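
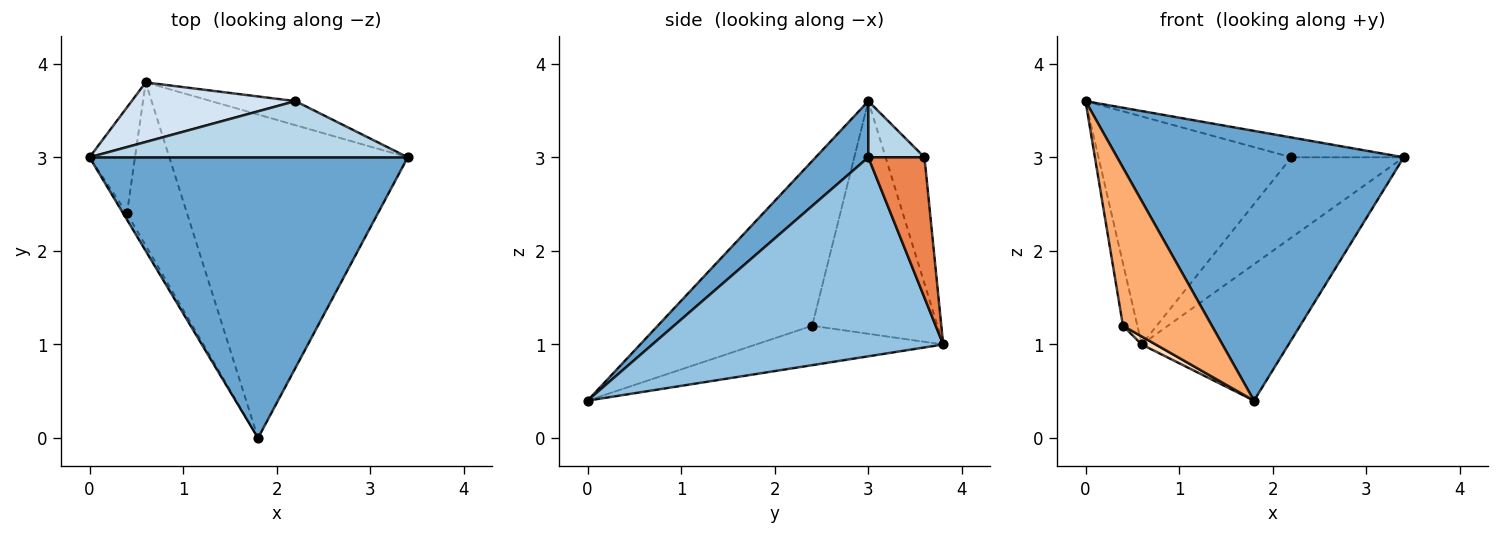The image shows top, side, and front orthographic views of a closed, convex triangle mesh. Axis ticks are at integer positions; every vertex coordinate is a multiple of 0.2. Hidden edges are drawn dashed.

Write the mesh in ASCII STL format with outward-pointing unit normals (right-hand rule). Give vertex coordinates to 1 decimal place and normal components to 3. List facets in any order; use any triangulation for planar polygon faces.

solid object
 facet normal 0.126 -0.687 0.715
  outer loop
   vertex 1.8 0.0 0.4
   vertex 3.4 3.0 3.0
   vertex 0.0 3.0 3.6
  endloop
 endfacet
 facet normal 0.610 0.308 -0.730
  outer loop
   vertex 0.6 3.8 1.0
   vertex 3.4 3.0 3.0
   vertex 1.8 0.0 0.4
  endloop
 endfacet
 facet normal 0.164 0.328 0.930
  outer loop
   vertex 2.2 3.6 3.0
   vertex 0.0 3.0 3.6
   vertex 3.4 3.0 3.0
  endloop
 endfacet
 facet normal -0.191 0.950 0.248
  outer loop
   vertex 2.2 3.6 3.0
   vertex 0.6 3.8 1.0
   vertex 0.0 3.0 3.6
  endloop
 endfacet
 facet normal 0.432 0.864 -0.259
  outer loop
   vertex 2.2 3.6 3.0
   vertex 3.4 3.0 3.0
   vertex 0.6 3.8 1.0
  endloop
 endfacet
 facet normal -0.866 -0.499 -0.020
  outer loop
   vertex 0.4 2.4 1.2
   vertex 1.8 0.0 0.4
   vertex 0.0 3.0 3.6
  endloop
 endfacet
 facet normal -0.975 0.112 -0.191
  outer loop
   vertex 0.4 2.4 1.2
   vertex 0.0 3.0 3.6
   vertex 0.6 3.8 1.0
  endloop
 endfacet
 facet normal -0.548 -0.041 -0.836
  outer loop
   vertex 0.4 2.4 1.2
   vertex 0.6 3.8 1.0
   vertex 1.8 0.0 0.4
  endloop
 endfacet
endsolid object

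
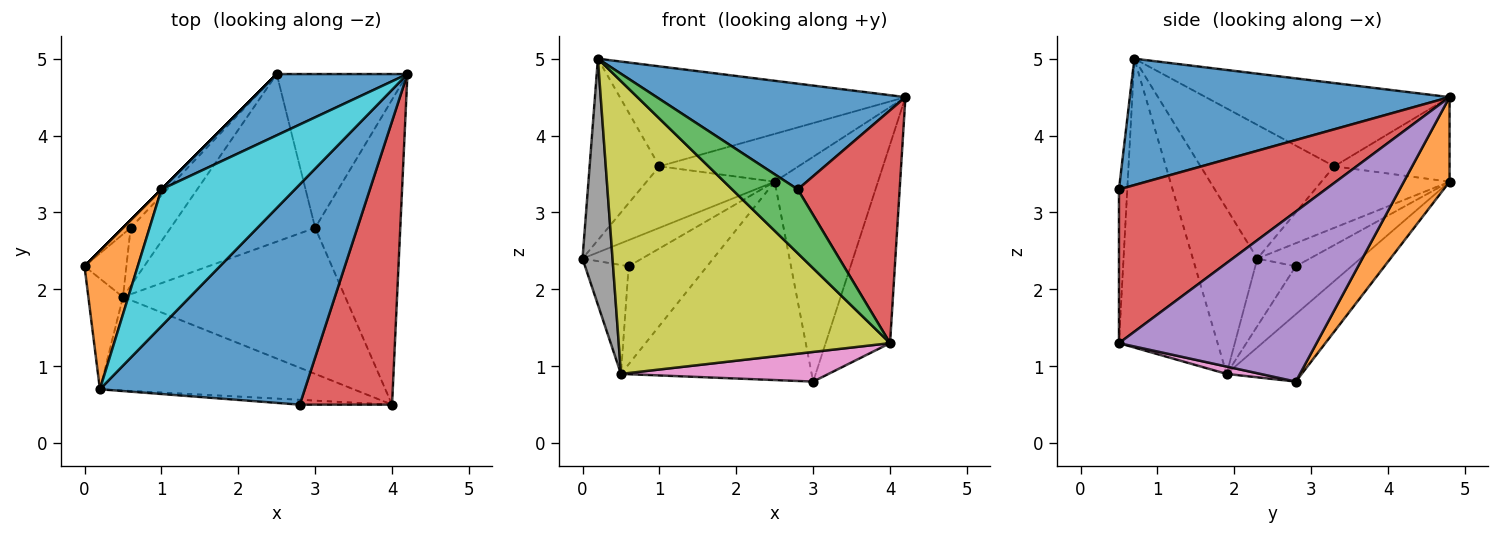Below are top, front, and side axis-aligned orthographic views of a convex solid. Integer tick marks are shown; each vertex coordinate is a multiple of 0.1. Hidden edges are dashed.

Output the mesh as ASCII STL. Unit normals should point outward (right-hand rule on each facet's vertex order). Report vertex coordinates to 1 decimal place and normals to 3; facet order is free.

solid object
 facet normal 0.486 -0.378 0.788
  outer loop
   vertex 0.2 0.7 5.0
   vertex 2.8 0.5 3.3
   vertex 4.2 4.8 4.5
  endloop
 endfacet
 facet normal 0.343 0.775 -0.530
  outer loop
   vertex 2.5 4.8 3.4
   vertex 4.2 4.8 4.5
   vertex 3.0 2.8 0.8
  endloop
 endfacet
 facet normal -0.125 -0.989 -0.075
  outer loop
   vertex 4.0 0.5 1.3
   vertex 2.8 0.5 3.3
   vertex 0.2 0.7 5.0
  endloop
 endfacet
 facet normal 0.790 -0.389 0.474
  outer loop
   vertex 4.0 0.5 1.3
   vertex 4.2 4.8 4.5
   vertex 2.8 0.5 3.3
  endloop
 endfacet
 facet normal 0.859 0.280 -0.430
  outer loop
   vertex 4.0 0.5 1.3
   vertex 3.0 2.8 0.8
   vertex 4.2 4.8 4.5
  endloop
 endfacet
 facet normal -0.288 0.731 -0.618
  outer loop
   vertex 0.5 1.9 0.9
   vertex 2.5 4.8 3.4
   vertex 3.0 2.8 0.8
  endloop
 endfacet
 facet normal 0.032 -0.199 -0.979
  outer loop
   vertex 0.5 1.9 0.9
   vertex 3.0 2.8 0.8
   vertex 4.0 0.5 1.3
  endloop
 endfacet
 facet normal -0.891 -0.414 -0.186
  outer loop
   vertex 0.5 1.9 0.9
   vertex 0.2 0.7 5.0
   vertex 0.0 2.3 2.4
  endloop
 endfacet
 facet normal -0.327 -0.900 -0.287
  outer loop
   vertex 0.5 1.9 0.9
   vertex 4.0 0.5 1.3
   vertex 0.2 0.7 5.0
  endloop
 endfacet
 facet normal -0.450 0.527 0.721
  outer loop
   vertex 1.0 3.3 3.6
   vertex 0.2 0.7 5.0
   vertex 4.2 4.8 4.5
  endloop
 endfacet
 facet normal -0.454 0.548 0.702
  outer loop
   vertex 1.0 3.3 3.6
   vertex 4.2 4.8 4.5
   vertex 2.5 4.8 3.4
  endloop
 endfacet
 facet normal -0.836 0.436 0.333
  outer loop
   vertex 1.0 3.3 3.6
   vertex 0.0 2.3 2.4
   vertex 0.2 0.7 5.0
  endloop
 endfacet
 facet normal -0.707 0.707 0.000
  outer loop
   vertex 1.0 3.3 3.6
   vertex 2.5 4.8 3.4
   vertex 0.0 2.3 2.4
  endloop
 endfacet
 facet normal -0.646 0.732 -0.215
  outer loop
   vertex 0.6 2.8 2.3
   vertex 0.0 2.3 2.4
   vertex 2.5 4.8 3.4
  endloop
 endfacet
 facet normal -0.627 0.675 -0.389
  outer loop
   vertex 0.6 2.8 2.3
   vertex 0.5 1.9 0.9
   vertex 0.0 2.3 2.4
  endloop
 endfacet
 facet normal -0.521 0.734 -0.435
  outer loop
   vertex 0.6 2.8 2.3
   vertex 2.5 4.8 3.4
   vertex 0.5 1.9 0.9
  endloop
 endfacet
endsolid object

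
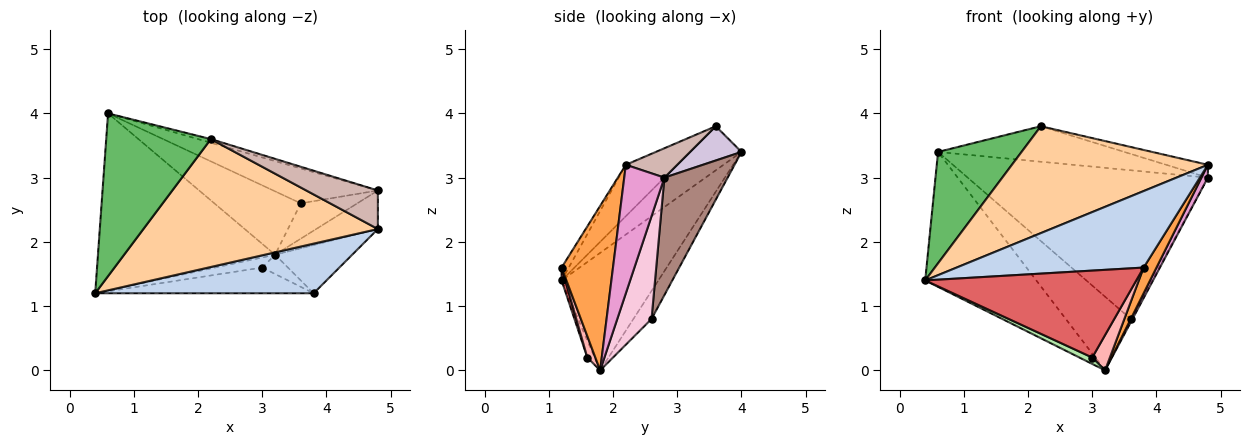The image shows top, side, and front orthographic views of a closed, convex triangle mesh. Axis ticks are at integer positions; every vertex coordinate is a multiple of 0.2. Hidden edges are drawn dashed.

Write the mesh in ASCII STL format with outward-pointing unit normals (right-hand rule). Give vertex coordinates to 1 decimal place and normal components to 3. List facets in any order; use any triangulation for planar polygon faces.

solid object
 facet normal -0.467 0.536 -0.704
  outer loop
   vertex 3.2 1.8 0.0
   vertex 0.4 1.2 1.4
   vertex 0.6 4.0 3.4
  endloop
 endfacet
 facet normal -0.032 -0.838 0.544
  outer loop
   vertex 3.8 1.2 1.6
   vertex 4.8 2.2 3.2
   vertex 0.4 1.2 1.4
  endloop
 endfacet
 facet normal 0.883 -0.221 -0.414
  outer loop
   vertex 3.8 1.2 1.6
   vertex 3.2 1.8 0.0
   vertex 4.8 2.2 3.2
  endloop
 endfacet
 facet normal -0.166 -0.632 0.757
  outer loop
   vertex 2.2 3.6 3.8
   vertex 0.4 1.2 1.4
   vertex 4.8 2.2 3.2
  endloop
 endfacet
 facet normal -0.328 -0.533 0.780
  outer loop
   vertex 2.2 3.6 3.8
   vertex 0.6 4.0 3.4
   vertex 0.4 1.2 1.4
  endloop
 endfacet
 facet normal -0.293 -0.513 -0.807
  outer loop
   vertex 3.0 1.6 0.2
   vertex 0.4 1.2 1.4
   vertex 3.2 1.8 0.0
  endloop
 endfacet
 facet normal 0.017 -0.959 -0.283
  outer loop
   vertex 3.0 1.6 0.2
   vertex 3.8 1.2 1.6
   vertex 0.4 1.2 1.4
  endloop
 endfacet
 facet normal 0.371 -0.815 -0.445
  outer loop
   vertex 3.0 1.6 0.2
   vertex 3.2 1.8 0.0
   vertex 3.8 1.2 1.6
  endloop
 endfacet
 facet normal -0.207 0.742 -0.638
  outer loop
   vertex 3.6 2.6 0.8
   vertex 3.2 1.8 0.0
   vertex 0.6 4.0 3.4
  endloop
 endfacet
 facet normal 0.265 0.959 -0.099
  outer loop
   vertex 4.8 2.8 3.0
   vertex 0.6 4.0 3.4
   vertex 2.2 3.6 3.8
  endloop
 endfacet
 facet normal 0.248 0.943 -0.221
  outer loop
   vertex 4.8 2.8 3.0
   vertex 3.6 2.6 0.8
   vertex 0.6 4.0 3.4
  endloop
 endfacet
 facet normal 0.363 0.295 0.884
  outer loop
   vertex 4.8 2.8 3.0
   vertex 2.2 3.6 3.8
   vertex 4.8 2.2 3.2
  endloop
 endfacet
 facet normal 0.892 -0.143 -0.428
  outer loop
   vertex 4.8 2.8 3.0
   vertex 4.8 2.2 3.2
   vertex 3.2 1.8 0.0
  endloop
 endfacet
 facet normal 0.875 0.044 -0.481
  outer loop
   vertex 4.8 2.8 3.0
   vertex 3.2 1.8 0.0
   vertex 3.6 2.6 0.8
  endloop
 endfacet
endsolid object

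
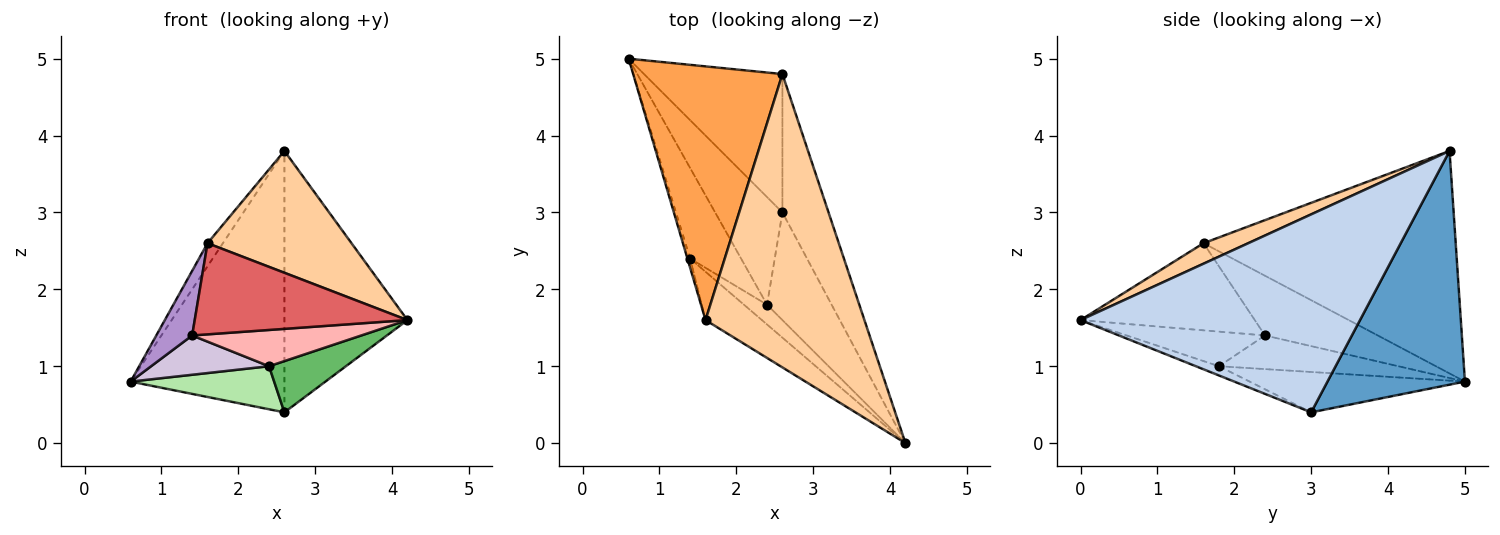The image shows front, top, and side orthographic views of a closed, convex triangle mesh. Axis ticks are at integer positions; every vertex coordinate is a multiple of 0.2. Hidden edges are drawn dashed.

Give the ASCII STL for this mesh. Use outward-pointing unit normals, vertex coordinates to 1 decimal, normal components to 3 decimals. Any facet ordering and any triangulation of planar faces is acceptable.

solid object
 facet normal 0.620 0.693 -0.367
  outer loop
   vertex 2.6 3.0 0.4
   vertex 0.6 5.0 0.8
   vertex 2.6 4.8 3.8
  endloop
 endfacet
 facet normal 0.895 0.394 -0.209
  outer loop
   vertex 2.6 3.0 0.4
   vertex 2.6 4.8 3.8
   vertex 4.2 0.0 1.6
  endloop
 endfacet
 facet normal -0.829 0.051 0.556
  outer loop
   vertex 1.6 1.6 2.6
   vertex 2.6 4.8 3.8
   vertex 0.6 5.0 0.8
  endloop
 endfacet
 facet normal 0.118 -0.381 0.917
  outer loop
   vertex 1.6 1.6 2.6
   vertex 4.2 0.0 1.6
   vertex 2.6 4.8 3.8
  endloop
 endfacet
 facet normal -0.128 -0.426 -0.895
  outer loop
   vertex 2.4 1.8 1.0
   vertex 2.6 3.0 0.4
   vertex 4.2 0.0 1.6
  endloop
 endfacet
 facet normal -0.487 -0.324 -0.811
  outer loop
   vertex 2.4 1.8 1.0
   vertex 0.6 5.0 0.8
   vertex 2.6 3.0 0.4
  endloop
 endfacet
 facet normal -0.586 -0.716 -0.379
  outer loop
   vertex 1.4 2.4 1.4
   vertex 4.2 0.0 1.6
   vertex 1.6 1.6 2.6
  endloop
 endfacet
 facet normal -0.583 -0.713 -0.389
  outer loop
   vertex 1.4 2.4 1.4
   vertex 2.4 1.8 1.0
   vertex 4.2 0.0 1.6
  endloop
 endfacet
 facet normal -0.952 -0.303 -0.043
  outer loop
   vertex 1.4 2.4 1.4
   vertex 1.6 1.6 2.6
   vertex 0.6 5.0 0.8
  endloop
 endfacet
 facet normal -0.518 -0.340 -0.785
  outer loop
   vertex 1.4 2.4 1.4
   vertex 0.6 5.0 0.8
   vertex 2.4 1.8 1.0
  endloop
 endfacet
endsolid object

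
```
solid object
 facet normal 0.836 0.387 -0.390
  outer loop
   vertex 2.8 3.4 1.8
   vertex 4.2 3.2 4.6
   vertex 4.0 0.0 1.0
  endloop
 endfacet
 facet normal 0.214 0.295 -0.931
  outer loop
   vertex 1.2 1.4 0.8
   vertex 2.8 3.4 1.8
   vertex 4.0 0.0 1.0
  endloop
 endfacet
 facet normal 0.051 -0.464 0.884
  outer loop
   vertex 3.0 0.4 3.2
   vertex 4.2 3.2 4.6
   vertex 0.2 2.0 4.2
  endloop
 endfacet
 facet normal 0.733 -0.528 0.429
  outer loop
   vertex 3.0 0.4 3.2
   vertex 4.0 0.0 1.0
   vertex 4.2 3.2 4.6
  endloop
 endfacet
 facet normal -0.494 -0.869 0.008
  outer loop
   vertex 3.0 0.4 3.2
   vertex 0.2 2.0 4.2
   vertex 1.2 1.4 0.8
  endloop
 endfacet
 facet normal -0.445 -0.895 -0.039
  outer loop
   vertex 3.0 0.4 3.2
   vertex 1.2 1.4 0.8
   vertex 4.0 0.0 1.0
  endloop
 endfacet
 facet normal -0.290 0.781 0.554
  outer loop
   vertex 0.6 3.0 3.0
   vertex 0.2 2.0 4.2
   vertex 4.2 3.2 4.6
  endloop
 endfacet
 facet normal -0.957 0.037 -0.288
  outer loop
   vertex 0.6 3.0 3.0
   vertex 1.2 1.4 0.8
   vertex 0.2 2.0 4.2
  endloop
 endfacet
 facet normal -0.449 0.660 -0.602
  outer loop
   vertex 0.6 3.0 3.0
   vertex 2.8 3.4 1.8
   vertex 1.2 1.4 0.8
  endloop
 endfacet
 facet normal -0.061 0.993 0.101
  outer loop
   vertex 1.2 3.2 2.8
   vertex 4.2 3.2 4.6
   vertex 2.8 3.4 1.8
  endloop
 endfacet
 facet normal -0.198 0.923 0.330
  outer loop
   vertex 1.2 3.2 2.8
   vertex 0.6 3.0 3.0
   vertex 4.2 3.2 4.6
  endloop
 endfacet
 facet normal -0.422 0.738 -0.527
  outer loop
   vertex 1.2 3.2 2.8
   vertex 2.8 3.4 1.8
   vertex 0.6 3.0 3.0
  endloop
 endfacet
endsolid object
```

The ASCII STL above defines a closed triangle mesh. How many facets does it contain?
12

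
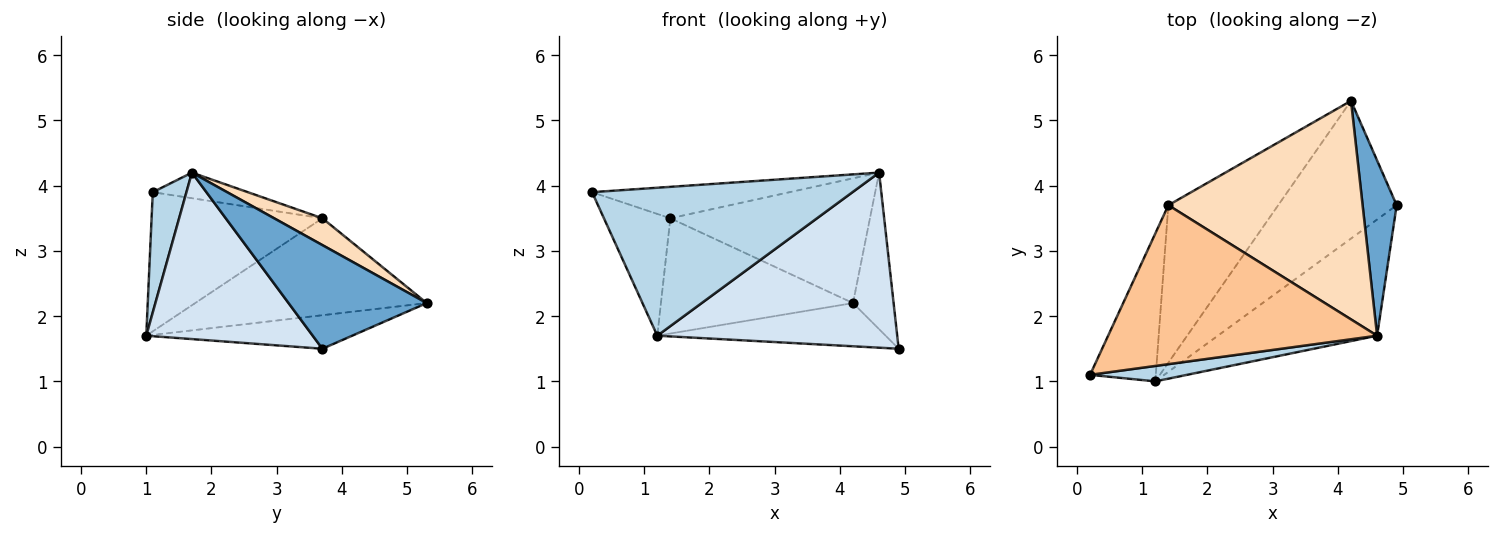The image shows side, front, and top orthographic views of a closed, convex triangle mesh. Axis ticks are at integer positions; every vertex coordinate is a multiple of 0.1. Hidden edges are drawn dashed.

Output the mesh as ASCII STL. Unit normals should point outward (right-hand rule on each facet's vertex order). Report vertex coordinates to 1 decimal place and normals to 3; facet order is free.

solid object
 facet normal 0.915 0.269 0.301
  outer loop
   vertex 4.6 1.7 4.2
   vertex 4.9 3.7 1.5
   vertex 4.2 5.3 2.2
  endloop
 endfacet
 facet normal -0.261 0.289 -0.921
  outer loop
   vertex 1.2 1.0 1.7
   vertex 4.2 5.3 2.2
   vertex 4.9 3.7 1.5
  endloop
 endfacet
 facet normal 0.128 -0.986 0.103
  outer loop
   vertex 1.2 1.0 1.7
   vertex 4.6 1.7 4.2
   vertex 0.2 1.1 3.9
  endloop
 endfacet
 facet normal 0.501 -0.721 -0.479
  outer loop
   vertex 1.2 1.0 1.7
   vertex 4.9 3.7 1.5
   vertex 4.6 1.7 4.2
  endloop
 endfacet
 facet normal -0.853 0.332 -0.403
  outer loop
   vertex 1.4 3.7 3.5
   vertex 1.2 1.0 1.7
   vertex 0.2 1.1 3.9
  endloop
 endfacet
 facet normal -0.580 0.481 -0.657
  outer loop
   vertex 1.4 3.7 3.5
   vertex 4.2 5.3 2.2
   vertex 1.2 1.0 1.7
  endloop
 endfacet
 facet normal -0.093 0.193 0.977
  outer loop
   vertex 1.4 3.7 3.5
   vertex 0.2 1.1 3.9
   vertex 4.6 1.7 4.2
  endloop
 endfacet
 facet normal 0.119 0.492 0.862
  outer loop
   vertex 1.4 3.7 3.5
   vertex 4.6 1.7 4.2
   vertex 4.2 5.3 2.2
  endloop
 endfacet
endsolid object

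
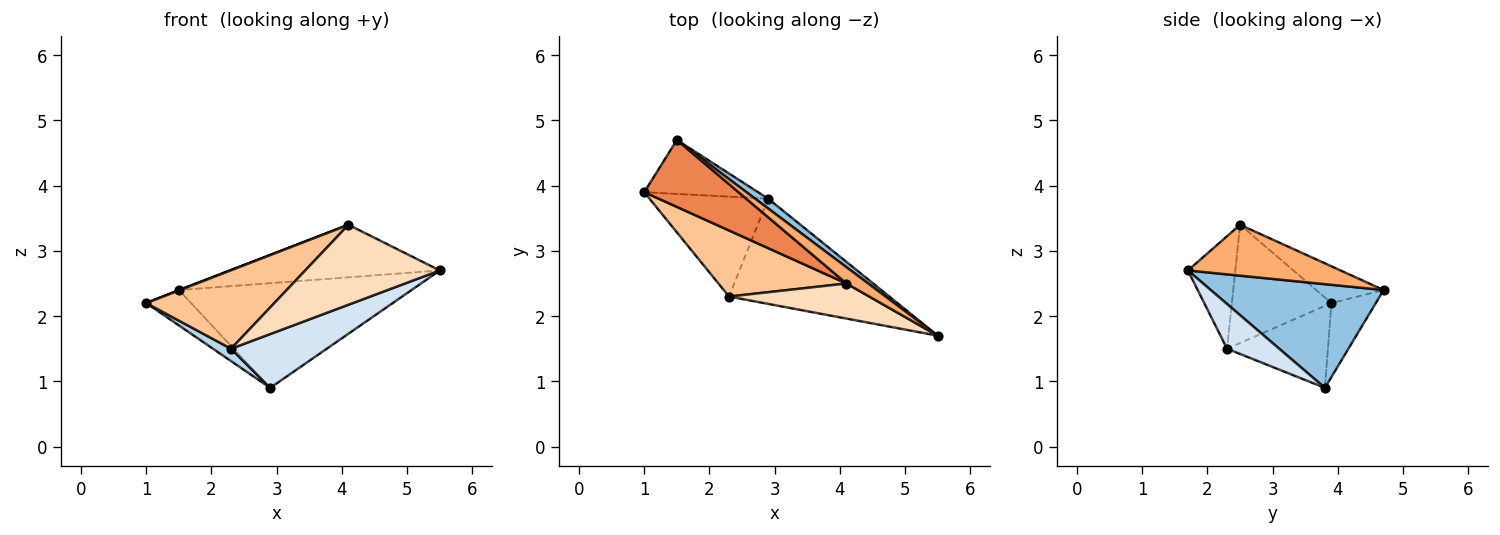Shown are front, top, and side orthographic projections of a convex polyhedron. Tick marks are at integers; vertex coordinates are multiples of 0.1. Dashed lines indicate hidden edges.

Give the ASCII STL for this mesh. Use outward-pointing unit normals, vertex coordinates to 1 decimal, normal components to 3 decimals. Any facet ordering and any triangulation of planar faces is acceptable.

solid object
 facet normal -0.477 0.482 -0.735
  outer loop
   vertex 2.9 3.8 0.9
   vertex 1.0 3.9 2.2
   vertex 1.5 4.7 2.4
  endloop
 endfacet
 facet normal 0.595 0.800 0.075
  outer loop
   vertex 2.9 3.8 0.9
   vertex 1.5 4.7 2.4
   vertex 5.5 1.7 2.7
  endloop
 endfacet
 facet normal -0.565 -0.101 -0.819
  outer loop
   vertex 2.3 2.3 1.5
   vertex 1.0 3.9 2.2
   vertex 2.9 3.8 0.9
  endloop
 endfacet
 facet normal 0.241 -0.442 -0.864
  outer loop
   vertex 2.3 2.3 1.5
   vertex 2.9 3.8 0.9
   vertex 5.5 1.7 2.7
  endloop
 endfacet
 facet normal -0.363 -0.006 0.932
  outer loop
   vertex 4.1 2.5 3.4
   vertex 1.5 4.7 2.4
   vertex 1.0 3.9 2.2
  endloop
 endfacet
 facet normal 0.570 0.785 0.244
  outer loop
   vertex 4.1 2.5 3.4
   vertex 5.5 1.7 2.7
   vertex 1.5 4.7 2.4
  endloop
 endfacet
 facet normal -0.511 -0.658 0.554
  outer loop
   vertex 4.1 2.5 3.4
   vertex 1.0 3.9 2.2
   vertex 2.3 2.3 1.5
  endloop
 endfacet
 facet normal -0.307 -0.872 0.382
  outer loop
   vertex 4.1 2.5 3.4
   vertex 2.3 2.3 1.5
   vertex 5.5 1.7 2.7
  endloop
 endfacet
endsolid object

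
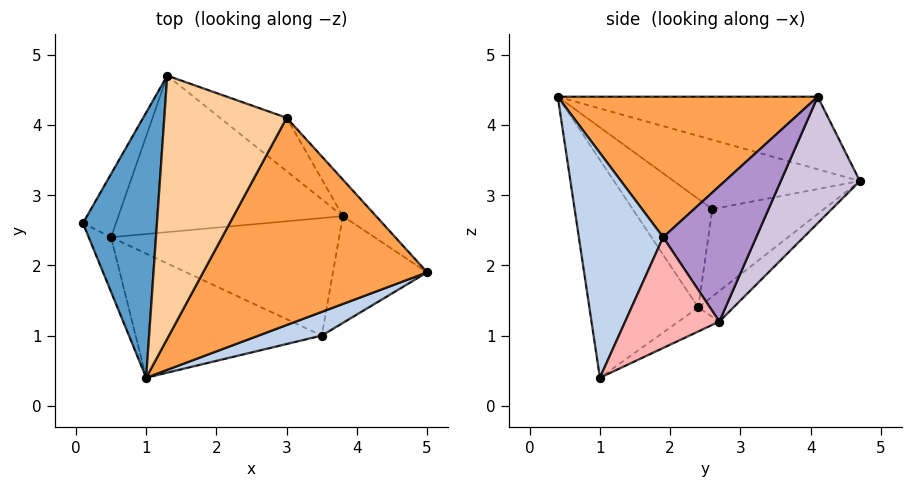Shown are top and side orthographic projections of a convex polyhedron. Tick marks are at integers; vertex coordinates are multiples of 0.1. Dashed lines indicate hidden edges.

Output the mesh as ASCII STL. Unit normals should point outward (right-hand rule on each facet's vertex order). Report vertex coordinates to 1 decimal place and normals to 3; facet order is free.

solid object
 facet normal -0.663 0.244 0.708
  outer loop
   vertex 1.0 0.4 4.4
   vertex 1.3 4.7 3.2
   vertex 0.1 2.6 2.8
  endloop
 endfacet
 facet normal 0.397 -0.911 0.112
  outer loop
   vertex 3.5 1.0 0.4
   vertex 5.0 1.9 2.4
   vertex 1.0 0.4 4.4
  endloop
 endfacet
 facet normal 0.511 -0.276 0.814
  outer loop
   vertex 3.0 4.1 4.4
   vertex 1.0 0.4 4.4
   vertex 5.0 1.9 2.4
  endloop
 endfacet
 facet normal -0.492 0.266 0.829
  outer loop
   vertex 3.0 4.1 4.4
   vertex 1.3 4.7 3.2
   vertex 1.0 0.4 4.4
  endloop
 endfacet
 facet normal -0.802 0.516 -0.303
  outer loop
   vertex 0.5 2.4 1.4
   vertex 0.1 2.6 2.8
   vertex 1.3 4.7 3.2
  endloop
 endfacet
 facet normal -0.859 -0.480 -0.177
  outer loop
   vertex 0.5 2.4 1.4
   vertex 1.0 0.4 4.4
   vertex 0.1 2.6 2.8
  endloop
 endfacet
 facet normal -0.495 -0.759 -0.423
  outer loop
   vertex 0.5 2.4 1.4
   vertex 3.5 1.0 0.4
   vertex 1.0 0.4 4.4
  endloop
 endfacet
 facet normal 0.751 0.168 -0.639
  outer loop
   vertex 3.8 2.7 1.2
   vertex 5.0 1.9 2.4
   vertex 3.5 1.0 0.4
  endloop
 endfacet
 facet normal 0.653 0.740 -0.160
  outer loop
   vertex 3.8 2.7 1.2
   vertex 3.0 4.1 4.4
   vertex 5.0 1.9 2.4
  endloop
 endfacet
 facet normal 0.475 0.844 -0.250
  outer loop
   vertex 3.8 2.7 1.2
   vertex 1.3 4.7 3.2
   vertex 3.0 4.1 4.4
  endloop
 endfacet
 facet normal -0.104 0.635 -0.765
  outer loop
   vertex 3.8 2.7 1.2
   vertex 0.5 2.4 1.4
   vertex 1.3 4.7 3.2
  endloop
 endfacet
 facet normal -0.094 0.437 -0.894
  outer loop
   vertex 3.8 2.7 1.2
   vertex 3.5 1.0 0.4
   vertex 0.5 2.4 1.4
  endloop
 endfacet
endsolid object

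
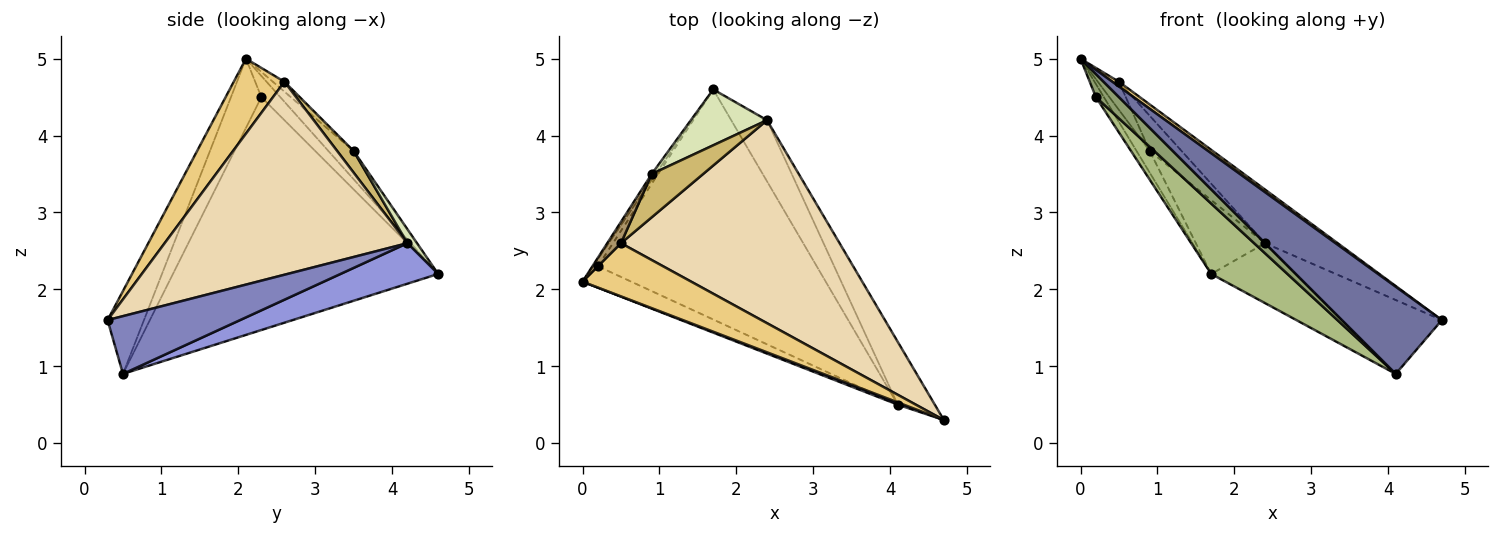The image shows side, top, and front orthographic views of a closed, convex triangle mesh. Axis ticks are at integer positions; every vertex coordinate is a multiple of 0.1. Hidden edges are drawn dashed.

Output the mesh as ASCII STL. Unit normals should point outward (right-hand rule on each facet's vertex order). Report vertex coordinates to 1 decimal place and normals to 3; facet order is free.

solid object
 facet normal -0.342 -0.939 0.025
  outer loop
   vertex 4.1 0.5 0.9
   vertex 4.7 0.3 1.6
   vertex 0.0 2.1 5.0
  endloop
 endfacet
 facet normal 0.711 0.536 -0.456
  outer loop
   vertex 2.4 4.2 2.6
   vertex 4.7 0.3 1.6
   vertex 4.1 0.5 0.9
  endloop
 endfacet
 facet normal 0.629 0.544 -0.556
  outer loop
   vertex 2.4 4.2 2.6
   vertex 4.1 0.5 0.9
   vertex 1.7 4.6 2.2
  endloop
 endfacet
 facet normal -0.902 0.379 -0.209
  outer loop
   vertex 0.2 2.3 4.5
   vertex 0.0 2.1 5.0
   vertex 1.7 4.6 2.2
  endloop
 endfacet
 facet normal -0.695 -0.528 -0.489
  outer loop
   vertex 0.2 2.3 4.5
   vertex 4.1 0.5 0.9
   vertex 0.0 2.1 5.0
  endloop
 endfacet
 facet normal -0.713 -0.205 -0.670
  outer loop
   vertex 0.2 2.3 4.5
   vertex 1.7 4.6 2.2
   vertex 4.1 0.5 0.9
  endloop
 endfacet
 facet normal -0.880 0.459 -0.124
  outer loop
   vertex 0.9 3.5 3.8
   vertex 1.7 4.6 2.2
   vertex 0.0 2.1 5.0
  endloop
 endfacet
 facet normal 0.110 0.792 0.600
  outer loop
   vertex 0.9 3.5 3.8
   vertex 2.4 4.2 2.6
   vertex 1.7 4.6 2.2
  endloop
 endfacet
 facet normal -0.399 0.731 0.554
  outer loop
   vertex 0.5 2.6 4.7
   vertex 0.9 3.5 3.8
   vertex 0.0 2.1 5.0
  endloop
 endfacet
 facet normal 0.310 0.600 0.738
  outer loop
   vertex 0.5 2.6 4.7
   vertex 2.4 4.2 2.6
   vertex 0.9 3.5 3.8
  endloop
 endfacet
 facet normal 0.566 -0.073 0.821
  outer loop
   vertex 0.5 2.6 4.7
   vertex 0.0 2.1 5.0
   vertex 4.7 0.3 1.6
  endloop
 endfacet
 facet normal 0.649 0.194 0.735
  outer loop
   vertex 0.5 2.6 4.7
   vertex 4.7 0.3 1.6
   vertex 2.4 4.2 2.6
  endloop
 endfacet
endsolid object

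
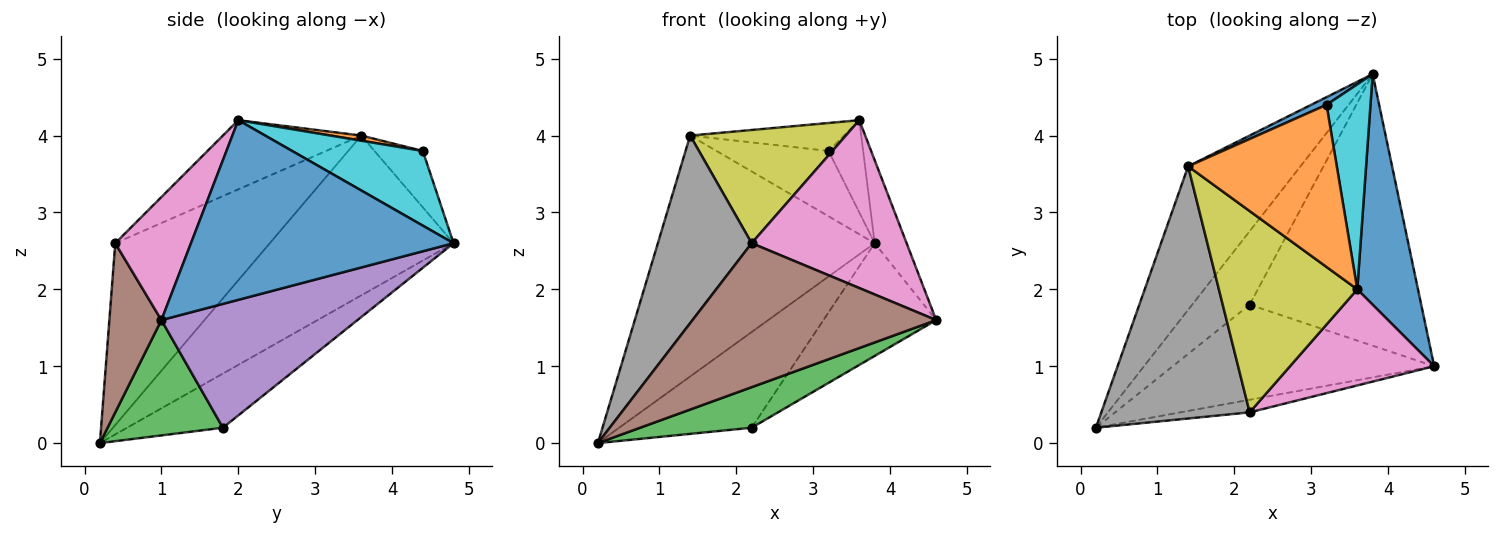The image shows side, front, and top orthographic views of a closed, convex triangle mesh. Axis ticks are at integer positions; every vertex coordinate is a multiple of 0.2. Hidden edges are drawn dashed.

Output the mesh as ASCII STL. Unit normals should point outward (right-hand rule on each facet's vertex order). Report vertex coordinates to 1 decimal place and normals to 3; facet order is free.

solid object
 facet normal 0.941 0.114 0.318
  outer loop
   vertex 3.6 2.0 4.2
   vertex 4.6 1.0 1.6
   vertex 3.8 4.8 2.6
  endloop
 endfacet
 facet normal -0.589 0.695 -0.414
  outer loop
   vertex 1.4 3.6 4.0
   vertex 3.8 4.8 2.6
   vertex 0.2 0.2 0.0
  endloop
 endfacet
 facet normal 0.376 -0.363 -0.852
  outer loop
   vertex 2.2 1.8 0.2
   vertex 4.6 1.0 1.6
   vertex 0.2 0.2 0.0
  endloop
 endfacet
 facet normal -0.498 0.688 -0.528
  outer loop
   vertex 2.2 1.8 0.2
   vertex 0.2 0.2 0.0
   vertex 3.8 4.8 2.6
  endloop
 endfacet
 facet normal 0.555 0.319 -0.769
  outer loop
   vertex 2.2 1.8 0.2
   vertex 3.8 4.8 2.6
   vertex 4.6 1.0 1.6
  endloop
 endfacet
 facet normal 0.208 -0.974 -0.085
  outer loop
   vertex 2.2 0.4 2.6
   vertex 0.2 0.2 0.0
   vertex 4.6 1.0 1.6
  endloop
 endfacet
 facet normal 0.390 -0.799 0.457
  outer loop
   vertex 2.2 0.4 2.6
   vertex 4.6 1.0 1.6
   vertex 3.6 2.0 4.2
  endloop
 endfacet
 facet normal -0.701 -0.426 0.572
  outer loop
   vertex 2.2 0.4 2.6
   vertex 1.4 3.6 4.0
   vertex 0.2 0.2 0.0
  endloop
 endfacet
 facet normal -0.400 -0.449 0.799
  outer loop
   vertex 2.2 0.4 2.6
   vertex 3.6 2.0 4.2
   vertex 1.4 3.6 4.0
  endloop
 endfacet
 facet normal 0.840 0.222 0.494
  outer loop
   vertex 3.2 4.4 3.8
   vertex 3.6 2.0 4.2
   vertex 3.8 4.8 2.6
  endloop
 endfacet
 facet normal -0.394 0.913 0.107
  outer loop
   vertex 3.2 4.4 3.8
   vertex 3.8 4.8 2.6
   vertex 1.4 3.6 4.0
  endloop
 endfacet
 facet normal 0.034 0.170 0.985
  outer loop
   vertex 3.2 4.4 3.8
   vertex 1.4 3.6 4.0
   vertex 3.6 2.0 4.2
  endloop
 endfacet
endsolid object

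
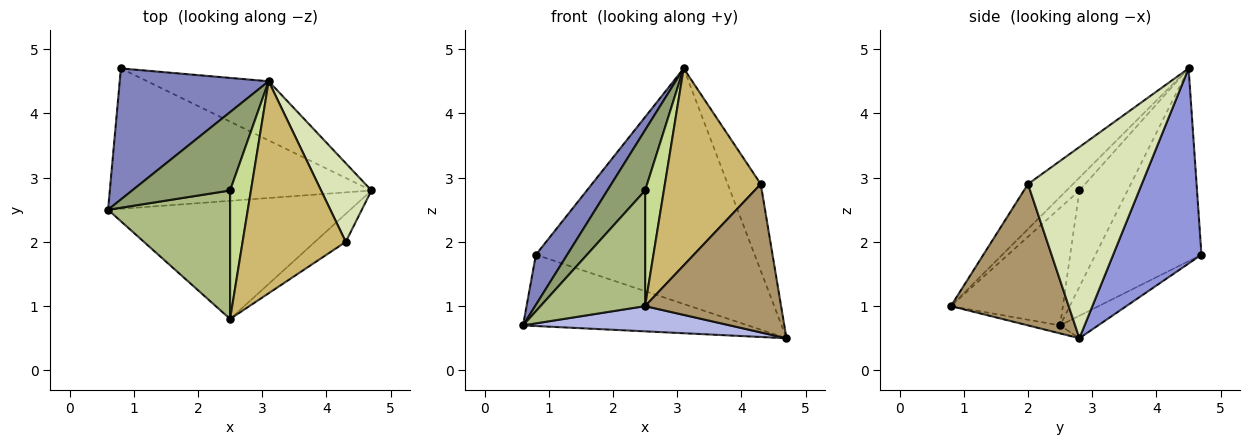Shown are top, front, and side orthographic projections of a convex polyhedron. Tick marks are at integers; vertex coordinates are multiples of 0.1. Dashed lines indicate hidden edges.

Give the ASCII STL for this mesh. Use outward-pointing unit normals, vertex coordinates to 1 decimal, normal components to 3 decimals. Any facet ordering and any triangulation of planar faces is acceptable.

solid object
 facet normal -0.076 0.451 -0.889
  outer loop
   vertex 0.8 4.7 1.8
   vertex 4.7 2.8 0.5
   vertex 0.6 2.5 0.7
  endloop
 endfacet
 facet normal -0.771 -0.228 0.595
  outer loop
   vertex 3.1 4.5 4.7
   vertex 0.8 4.7 1.8
   vertex 0.6 2.5 0.7
  endloop
 endfacet
 facet normal 0.364 0.903 -0.227
  outer loop
   vertex 3.1 4.5 4.7
   vertex 4.7 2.8 0.5
   vertex 0.8 4.7 1.8
  endloop
 endfacet
 facet normal -0.032 -0.209 -0.977
  outer loop
   vertex 2.5 0.8 1.0
   vertex 0.6 2.5 0.7
   vertex 4.7 2.8 0.5
  endloop
 endfacet
 facet normal -0.615 -0.481 0.625
  outer loop
   vertex 2.5 2.8 2.8
   vertex 3.1 4.5 4.7
   vertex 0.6 2.5 0.7
  endloop
 endfacet
 facet normal -0.582 -0.544 0.604
  outer loop
   vertex 2.5 2.8 2.8
   vertex 0.6 2.5 0.7
   vertex 2.5 0.8 1.0
  endloop
 endfacet
 facet normal -0.417 -0.608 0.676
  outer loop
   vertex 2.5 2.8 2.8
   vertex 2.5 0.8 1.0
   vertex 3.1 4.5 4.7
  endloop
 endfacet
 facet normal 0.931 0.270 0.245
  outer loop
   vertex 4.3 2.0 2.9
   vertex 4.7 2.8 0.5
   vertex 3.1 4.5 4.7
  endloop
 endfacet
 facet normal 0.648 -0.748 -0.141
  outer loop
   vertex 4.3 2.0 2.9
   vertex 2.5 0.8 1.0
   vertex 4.7 2.8 0.5
  endloop
 endfacet
 facet normal -0.304 -0.648 0.698
  outer loop
   vertex 4.3 2.0 2.9
   vertex 3.1 4.5 4.7
   vertex 2.5 0.8 1.0
  endloop
 endfacet
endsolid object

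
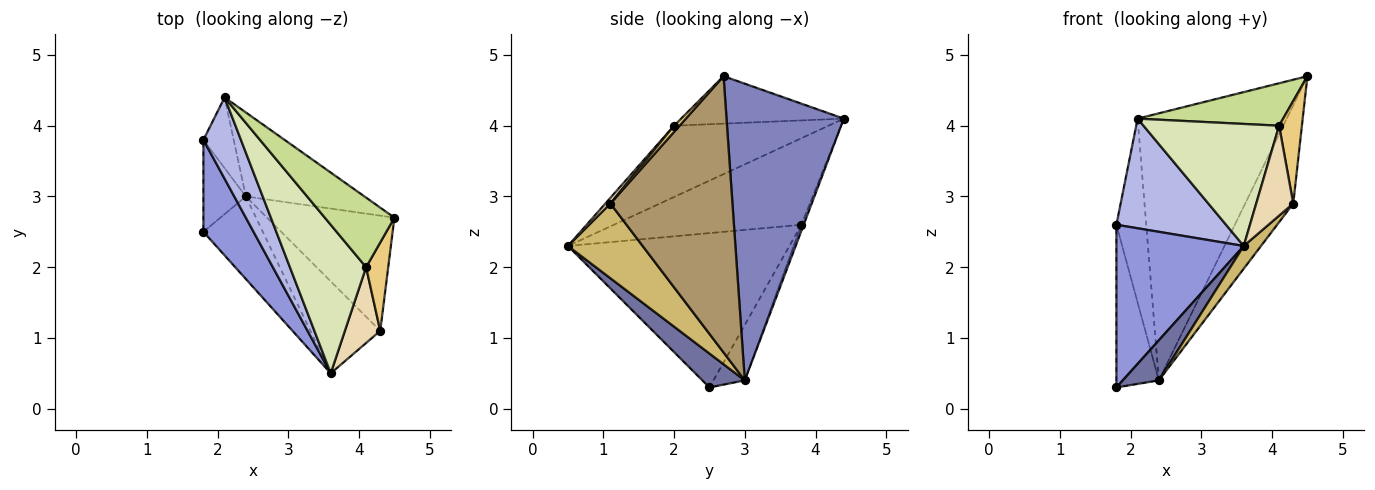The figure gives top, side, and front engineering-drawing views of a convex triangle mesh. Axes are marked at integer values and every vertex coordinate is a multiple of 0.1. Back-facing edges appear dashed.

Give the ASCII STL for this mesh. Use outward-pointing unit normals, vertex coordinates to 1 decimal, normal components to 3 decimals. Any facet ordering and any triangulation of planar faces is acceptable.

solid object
 facet normal 0.457 -0.389 -0.800
  outer loop
   vertex 2.4 3.0 0.4
   vertex 3.6 0.5 2.3
   vertex 1.8 2.5 0.3
  endloop
 endfacet
 facet normal 0.600 0.763 -0.240
  outer loop
   vertex 2.4 3.0 0.4
   vertex 2.1 4.4 4.1
   vertex 4.5 2.7 4.7
  endloop
 endfacet
 facet normal -0.834 -0.480 0.271
  outer loop
   vertex 1.8 3.8 2.6
   vertex 1.8 2.5 0.3
   vertex 3.6 0.5 2.3
  endloop
 endfacet
 facet normal -0.808 -0.473 0.351
  outer loop
   vertex 1.8 3.8 2.6
   vertex 3.6 0.5 2.3
   vertex 2.1 4.4 4.1
  endloop
 endfacet
 facet normal -0.541 0.732 -0.414
  outer loop
   vertex 1.8 3.8 2.6
   vertex 2.4 3.0 0.4
   vertex 1.8 2.5 0.3
  endloop
 endfacet
 facet normal -0.072 0.931 -0.358
  outer loop
   vertex 1.8 3.8 2.6
   vertex 2.1 4.4 4.1
   vertex 2.4 3.0 0.4
  endloop
 endfacet
 facet normal -0.503 -0.450 0.738
  outer loop
   vertex 4.1 2.0 4.0
   vertex 4.5 2.7 4.7
   vertex 2.1 4.4 4.1
  endloop
 endfacet
 facet normal -0.586 -0.514 0.626
  outer loop
   vertex 4.1 2.0 4.0
   vertex 2.1 4.4 4.1
   vertex 3.6 0.5 2.3
  endloop
 endfacet
 facet normal 0.855 0.337 -0.394
  outer loop
   vertex 4.3 1.1 2.9
   vertex 2.4 3.0 0.4
   vertex 4.5 2.7 4.7
  endloop
 endfacet
 facet normal 0.720 -0.166 -0.674
  outer loop
   vertex 4.3 1.1 2.9
   vertex 3.6 0.5 2.3
   vertex 2.4 3.0 0.4
  endloop
 endfacet
 facet normal 0.180 -0.745 0.642
  outer loop
   vertex 4.3 1.1 2.9
   vertex 4.5 2.7 4.7
   vertex 4.1 2.0 4.0
  endloop
 endfacet
 facet normal 0.103 -0.761 0.641
  outer loop
   vertex 4.3 1.1 2.9
   vertex 4.1 2.0 4.0
   vertex 3.6 0.5 2.3
  endloop
 endfacet
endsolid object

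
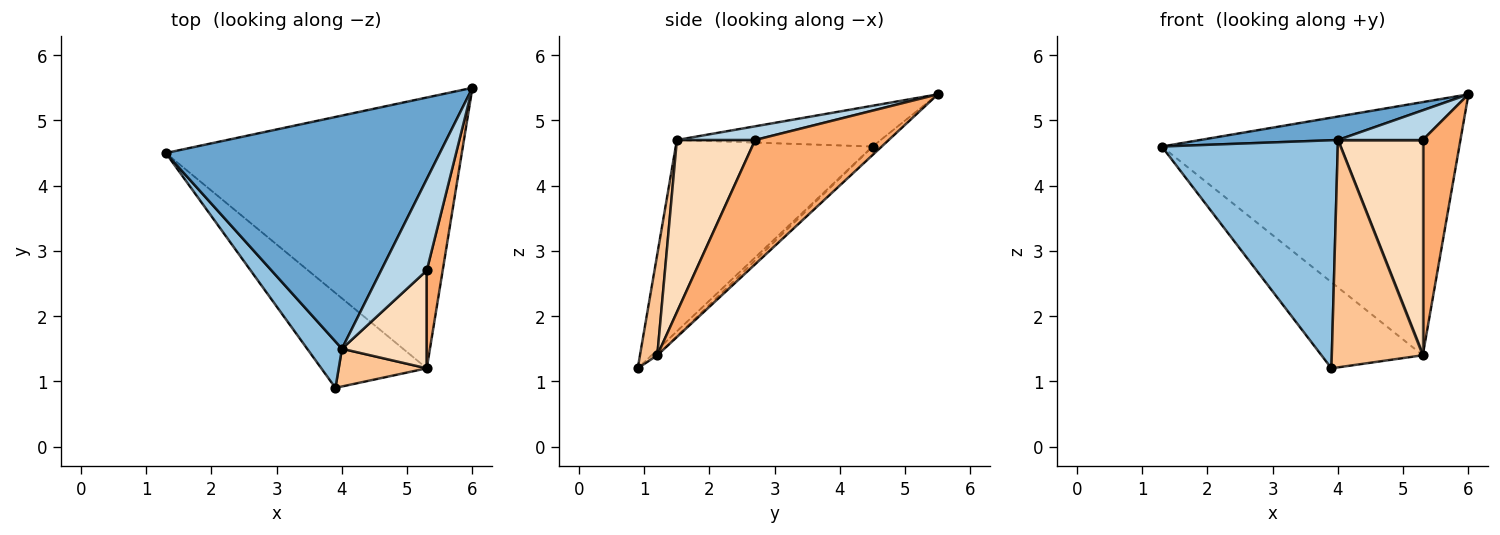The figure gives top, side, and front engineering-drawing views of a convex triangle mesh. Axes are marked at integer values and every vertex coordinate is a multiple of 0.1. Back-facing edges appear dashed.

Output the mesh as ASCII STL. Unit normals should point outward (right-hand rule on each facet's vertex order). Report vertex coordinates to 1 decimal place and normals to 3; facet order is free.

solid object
 facet normal -0.146 -0.099 0.984
  outer loop
   vertex 4.0 1.5 4.7
   vertex 6.0 5.5 5.4
   vertex 1.3 4.5 4.6
  endloop
 endfacet
 facet normal -0.739 -0.660 0.134
  outer loop
   vertex 4.0 1.5 4.7
   vertex 1.3 4.5 4.6
   vertex 3.9 0.9 1.2
  endloop
 endfacet
 facet normal 0.274 -0.297 0.915
  outer loop
   vertex 5.3 2.7 4.7
   vertex 6.0 5.5 5.4
   vertex 4.0 1.5 4.7
  endloop
 endfacet
 facet normal -0.021 0.683 -0.730
  outer loop
   vertex 5.3 1.2 1.4
   vertex 1.3 4.5 4.6
   vertex 6.0 5.5 5.4
  endloop
 endfacet
 facet normal -0.038 0.671 -0.740
  outer loop
   vertex 5.3 1.2 1.4
   vertex 3.9 0.9 1.2
   vertex 1.3 4.5 4.6
  endloop
 endfacet
 facet normal 0.955 -0.269 0.122
  outer loop
   vertex 5.3 1.2 1.4
   vertex 6.0 5.5 5.4
   vertex 5.3 2.7 4.7
  endloop
 endfacet
 facet normal 0.185 -0.970 0.161
  outer loop
   vertex 5.3 1.2 1.4
   vertex 4.0 1.5 4.7
   vertex 3.9 0.9 1.2
  endloop
 endfacet
 facet normal 0.643 -0.697 0.317
  outer loop
   vertex 5.3 1.2 1.4
   vertex 5.3 2.7 4.7
   vertex 4.0 1.5 4.7
  endloop
 endfacet
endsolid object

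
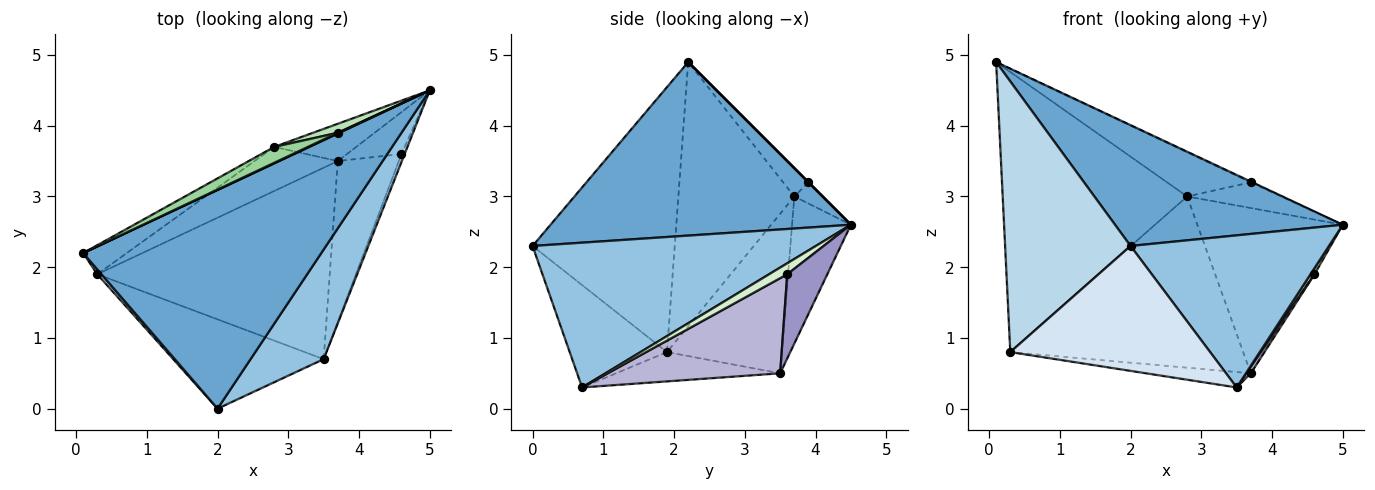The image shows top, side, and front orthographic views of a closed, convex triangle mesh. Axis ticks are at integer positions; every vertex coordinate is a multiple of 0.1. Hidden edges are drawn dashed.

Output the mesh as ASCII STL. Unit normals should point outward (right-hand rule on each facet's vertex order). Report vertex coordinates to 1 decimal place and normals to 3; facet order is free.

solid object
 facet normal 0.538 -0.408 0.738
  outer loop
   vertex 2.0 0.0 2.3
   vertex 5.0 4.5 2.6
   vertex 0.1 2.2 4.9
  endloop
 endfacet
 facet normal 0.757 -0.530 0.382
  outer loop
   vertex 2.0 0.0 2.3
   vertex 3.5 0.7 0.3
   vertex 5.0 4.5 2.6
  endloop
 endfacet
 facet normal -0.750 -0.662 0.012
  outer loop
   vertex 0.3 1.9 0.8
   vertex 2.0 0.0 2.3
   vertex 0.1 2.2 4.9
  endloop
 endfacet
 facet normal -0.368 -0.756 -0.541
  outer loop
   vertex 0.3 1.9 0.8
   vertex 3.5 0.7 0.3
   vertex 2.0 0.0 2.3
  endloop
 endfacet
 facet normal -0.530 0.843 -0.088
  outer loop
   vertex 2.8 3.7 3.0
   vertex 0.3 1.9 0.8
   vertex 0.1 2.2 4.9
  endloop
 endfacet
 facet normal -0.125 0.080 -0.989
  outer loop
   vertex 3.7 3.5 0.5
   vertex 3.5 0.7 0.3
   vertex 0.3 1.9 0.8
  endloop
 endfacet
 facet normal -0.367 0.907 -0.205
  outer loop
   vertex 3.7 3.5 0.5
   vertex 2.8 3.7 3.0
   vertex 5.0 4.5 2.6
  endloop
 endfacet
 facet normal -0.431 0.874 -0.225
  outer loop
   vertex 3.7 3.5 0.5
   vertex 0.3 1.9 0.8
   vertex 2.8 3.7 3.0
  endloop
 endfacet
 facet normal 0.000 0.707 0.707
  outer loop
   vertex 3.7 3.9 3.2
   vertex 0.1 2.2 4.9
   vertex 5.0 4.5 2.6
  endloop
 endfacet
 facet normal -0.274 0.905 0.326
  outer loop
   vertex 3.7 3.9 3.2
   vertex 2.8 3.7 3.0
   vertex 0.1 2.2 4.9
  endloop
 endfacet
 facet normal -0.272 0.908 0.318
  outer loop
   vertex 3.7 3.9 3.2
   vertex 5.0 4.5 2.6
   vertex 2.8 3.7 3.0
  endloop
 endfacet
 facet normal 0.940 -0.207 -0.271
  outer loop
   vertex 4.6 3.6 1.9
   vertex 5.0 4.5 2.6
   vertex 3.5 0.7 0.3
  endloop
 endfacet
 facet normal 0.839 0.049 -0.543
  outer loop
   vertex 4.6 3.6 1.9
   vertex 3.7 3.5 0.5
   vertex 5.0 4.5 2.6
  endloop
 endfacet
 facet normal 0.842 -0.022 -0.540
  outer loop
   vertex 4.6 3.6 1.9
   vertex 3.5 0.7 0.3
   vertex 3.7 3.5 0.5
  endloop
 endfacet
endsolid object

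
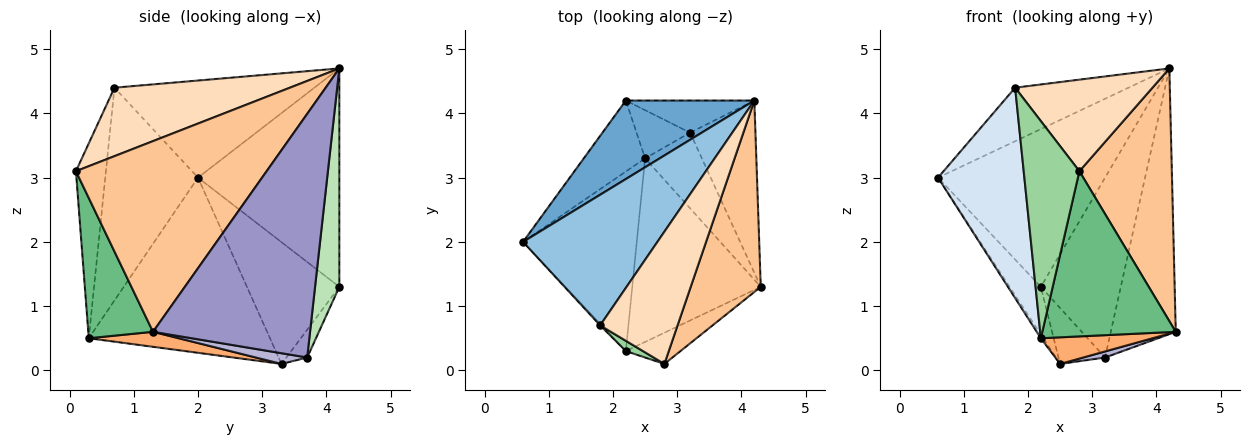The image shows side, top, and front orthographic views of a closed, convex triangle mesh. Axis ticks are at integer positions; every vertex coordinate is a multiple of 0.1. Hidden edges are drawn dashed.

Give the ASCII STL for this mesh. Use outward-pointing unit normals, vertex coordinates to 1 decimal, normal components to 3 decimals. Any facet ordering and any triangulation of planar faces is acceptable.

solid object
 facet normal -0.604 0.714 0.355
  outer loop
   vertex 2.2 4.2 1.3
   vertex 0.6 2.0 3.0
   vertex 4.2 4.2 4.7
  endloop
 endfacet
 facet normal -0.556 0.315 0.769
  outer loop
   vertex 1.8 0.7 4.4
   vertex 4.2 4.2 4.7
   vertex 0.6 2.0 3.0
  endloop
 endfacet
 facet normal -0.855 0.289 -0.431
  outer loop
   vertex 2.5 3.3 0.1
   vertex 0.6 2.0 3.0
   vertex 2.2 4.2 1.3
  endloop
 endfacet
 facet normal -0.732 -0.681 -0.005
  outer loop
   vertex 2.2 0.3 0.5
   vertex 1.8 0.7 4.4
   vertex 0.6 2.0 3.0
  endloop
 endfacet
 facet normal -0.839 0.011 -0.544
  outer loop
   vertex 2.2 0.3 0.5
   vertex 0.6 2.0 3.0
   vertex 2.5 3.3 0.1
  endloop
 endfacet
 facet normal 0.115 -0.143 -0.983
  outer loop
   vertex 2.2 0.3 0.5
   vertex 2.5 3.3 0.1
   vertex 4.3 1.3 0.6
  endloop
 endfacet
 facet normal 0.854 -0.414 0.314
  outer loop
   vertex 2.8 0.1 3.1
   vertex 4.3 1.3 0.6
   vertex 4.2 4.2 4.7
  endloop
 endfacet
 facet normal 0.588 -0.460 0.665
  outer loop
   vertex 2.8 0.1 3.1
   vertex 4.2 4.2 4.7
   vertex 1.8 0.7 4.4
  endloop
 endfacet
 facet normal 0.430 -0.887 -0.168
  outer loop
   vertex 2.8 0.1 3.1
   vertex 2.2 0.3 0.5
   vertex 4.3 1.3 0.6
  endloop
 endfacet
 facet normal -0.474 -0.880 0.042
  outer loop
   vertex 2.8 0.1 3.1
   vertex 1.8 0.7 4.4
   vertex 2.2 0.3 0.5
  endloop
 endfacet
 facet normal 0.286 0.943 -0.168
  outer loop
   vertex 3.2 3.7 0.2
   vertex 2.2 4.2 1.3
   vertex 4.2 4.2 4.7
  endloop
 endfacet
 facet normal -0.322 0.717 -0.618
  outer loop
   vertex 3.2 3.7 0.2
   vertex 2.5 3.3 0.1
   vertex 2.2 4.2 1.3
  endloop
 endfacet
 facet normal 0.897 0.371 -0.241
  outer loop
   vertex 3.2 3.7 0.2
   vertex 4.2 4.2 4.7
   vertex 4.3 1.3 0.6
  endloop
 endfacet
 facet normal 0.185 -0.079 -0.980
  outer loop
   vertex 3.2 3.7 0.2
   vertex 4.3 1.3 0.6
   vertex 2.5 3.3 0.1
  endloop
 endfacet
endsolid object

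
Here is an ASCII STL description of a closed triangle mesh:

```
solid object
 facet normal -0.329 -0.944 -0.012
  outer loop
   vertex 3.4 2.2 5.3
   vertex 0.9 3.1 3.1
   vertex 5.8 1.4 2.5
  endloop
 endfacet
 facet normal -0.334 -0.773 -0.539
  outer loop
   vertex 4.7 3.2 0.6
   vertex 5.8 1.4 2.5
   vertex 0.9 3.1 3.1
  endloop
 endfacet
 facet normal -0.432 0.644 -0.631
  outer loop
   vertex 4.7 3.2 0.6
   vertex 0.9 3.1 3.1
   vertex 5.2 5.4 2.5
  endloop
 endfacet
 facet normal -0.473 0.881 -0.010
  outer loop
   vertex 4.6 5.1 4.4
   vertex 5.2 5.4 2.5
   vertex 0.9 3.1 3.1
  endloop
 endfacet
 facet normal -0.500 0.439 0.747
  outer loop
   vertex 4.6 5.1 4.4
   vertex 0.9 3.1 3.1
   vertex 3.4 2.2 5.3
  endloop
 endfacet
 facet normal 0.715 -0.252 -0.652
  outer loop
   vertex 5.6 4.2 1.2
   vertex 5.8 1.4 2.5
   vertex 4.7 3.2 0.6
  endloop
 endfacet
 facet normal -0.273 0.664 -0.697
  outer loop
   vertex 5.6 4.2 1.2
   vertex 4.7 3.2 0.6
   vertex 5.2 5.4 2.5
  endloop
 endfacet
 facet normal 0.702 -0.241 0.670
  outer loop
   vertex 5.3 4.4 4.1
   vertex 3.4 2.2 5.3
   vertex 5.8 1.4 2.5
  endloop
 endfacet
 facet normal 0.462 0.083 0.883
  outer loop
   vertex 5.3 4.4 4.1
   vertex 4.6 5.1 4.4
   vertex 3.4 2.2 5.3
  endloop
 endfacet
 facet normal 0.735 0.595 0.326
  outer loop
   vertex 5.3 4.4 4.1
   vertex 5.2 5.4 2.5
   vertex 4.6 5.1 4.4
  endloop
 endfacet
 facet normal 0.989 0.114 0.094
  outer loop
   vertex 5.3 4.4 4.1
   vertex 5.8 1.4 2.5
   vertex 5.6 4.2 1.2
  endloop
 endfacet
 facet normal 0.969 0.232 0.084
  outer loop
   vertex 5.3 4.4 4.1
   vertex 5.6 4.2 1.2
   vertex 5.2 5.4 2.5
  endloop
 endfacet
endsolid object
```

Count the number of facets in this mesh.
12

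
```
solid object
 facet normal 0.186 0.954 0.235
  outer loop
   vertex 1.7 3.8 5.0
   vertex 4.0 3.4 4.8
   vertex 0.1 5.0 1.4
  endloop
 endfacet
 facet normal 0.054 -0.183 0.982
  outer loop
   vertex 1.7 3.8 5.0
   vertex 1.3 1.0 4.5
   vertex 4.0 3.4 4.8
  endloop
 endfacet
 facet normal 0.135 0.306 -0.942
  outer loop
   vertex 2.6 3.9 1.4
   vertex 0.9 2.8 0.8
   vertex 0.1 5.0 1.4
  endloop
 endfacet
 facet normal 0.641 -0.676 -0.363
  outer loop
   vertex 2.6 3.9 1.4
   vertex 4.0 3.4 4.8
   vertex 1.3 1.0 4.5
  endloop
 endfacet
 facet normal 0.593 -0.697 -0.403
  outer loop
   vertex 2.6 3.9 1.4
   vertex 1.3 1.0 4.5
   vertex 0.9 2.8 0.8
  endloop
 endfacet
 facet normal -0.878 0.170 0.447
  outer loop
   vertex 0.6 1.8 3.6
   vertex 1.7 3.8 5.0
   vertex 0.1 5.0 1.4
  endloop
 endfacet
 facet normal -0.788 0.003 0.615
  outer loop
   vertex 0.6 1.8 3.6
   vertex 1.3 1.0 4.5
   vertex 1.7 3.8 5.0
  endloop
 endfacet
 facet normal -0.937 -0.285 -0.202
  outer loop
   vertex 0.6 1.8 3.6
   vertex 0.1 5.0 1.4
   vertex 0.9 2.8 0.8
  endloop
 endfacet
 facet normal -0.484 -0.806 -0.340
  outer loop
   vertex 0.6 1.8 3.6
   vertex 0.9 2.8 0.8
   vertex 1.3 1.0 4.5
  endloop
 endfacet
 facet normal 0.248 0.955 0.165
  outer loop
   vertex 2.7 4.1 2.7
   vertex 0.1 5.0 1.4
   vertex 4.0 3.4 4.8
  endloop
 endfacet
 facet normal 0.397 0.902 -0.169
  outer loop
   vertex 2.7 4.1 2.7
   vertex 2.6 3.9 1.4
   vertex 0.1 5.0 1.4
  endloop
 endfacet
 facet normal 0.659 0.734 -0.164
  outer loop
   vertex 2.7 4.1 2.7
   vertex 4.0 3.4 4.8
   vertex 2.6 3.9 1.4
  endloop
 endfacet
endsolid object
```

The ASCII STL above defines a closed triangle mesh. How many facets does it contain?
12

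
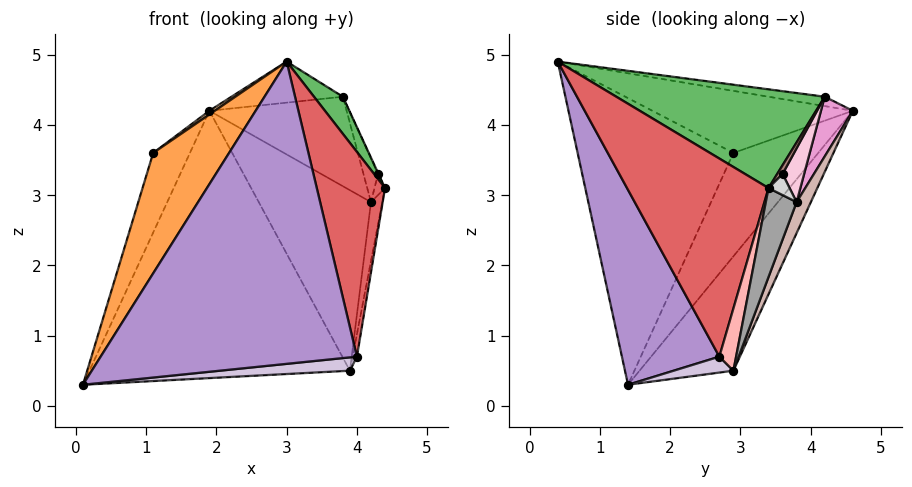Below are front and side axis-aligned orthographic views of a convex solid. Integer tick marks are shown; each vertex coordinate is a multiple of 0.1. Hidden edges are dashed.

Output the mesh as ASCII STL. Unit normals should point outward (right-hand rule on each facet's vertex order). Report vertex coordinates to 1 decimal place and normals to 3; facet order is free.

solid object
 facet normal -0.289 0.801 -0.524
  outer loop
   vertex 3.9 2.9 0.5
   vertex 0.1 1.4 0.3
   vertex 1.9 4.6 4.2
  endloop
 endfacet
 facet normal -0.913 0.396 0.097
  outer loop
   vertex 1.1 2.9 3.6
   vertex 1.9 4.6 4.2
   vertex 0.1 1.4 0.3
  endloop
 endfacet
 facet normal -0.813 -0.396 0.426
  outer loop
   vertex 1.1 2.9 3.6
   vertex 0.1 1.4 0.3
   vertex 3.0 0.4 4.9
  endloop
 endfacet
 facet normal -0.579 -0.016 0.816
  outer loop
   vertex 1.1 2.9 3.6
   vertex 3.0 0.4 4.9
   vertex 1.9 4.6 4.2
  endloop
 endfacet
 facet normal 0.871 -0.121 0.476
  outer loop
   vertex 3.8 4.2 4.4
   vertex 3.0 0.4 4.9
   vertex 4.4 3.4 3.1
  endloop
 endfacet
 facet normal -0.073 0.145 0.987
  outer loop
   vertex 3.8 4.2 4.4
   vertex 1.9 4.6 4.2
   vertex 3.0 0.4 4.9
  endloop
 endfacet
 facet normal 0.900 -0.434 -0.023
  outer loop
   vertex 4.0 2.7 0.7
   vertex 4.4 3.4 3.1
   vertex 3.0 0.4 4.9
  endloop
 endfacet
 facet normal 0.943 0.243 -0.228
  outer loop
   vertex 4.0 2.7 0.7
   vertex 3.9 2.9 0.5
   vertex 4.4 3.4 3.1
  endloop
 endfacet
 facet normal 0.327 -0.860 -0.393
  outer loop
   vertex 4.0 2.7 0.7
   vertex 3.0 0.4 4.9
   vertex 0.1 1.4 0.3
  endloop
 endfacet
 facet normal 0.278 -0.606 -0.745
  outer loop
   vertex 4.0 2.7 0.7
   vertex 0.1 1.4 0.3
   vertex 3.9 2.9 0.5
  endloop
 endfacet
 facet normal 0.925 0.092 0.370
  outer loop
   vertex 4.3 3.6 3.3
   vertex 3.8 4.2 4.4
   vertex 4.4 3.4 3.1
  endloop
 endfacet
 facet normal 0.117 0.925 -0.362
  outer loop
   vertex 4.2 3.8 2.9
   vertex 3.9 2.9 0.5
   vertex 1.9 4.6 4.2
  endloop
 endfacet
 facet normal 0.222 0.955 -0.196
  outer loop
   vertex 4.2 3.8 2.9
   vertex 1.9 4.6 4.2
   vertex 3.8 4.2 4.4
  endloop
 endfacet
 facet normal 0.827 0.557 0.072
  outer loop
   vertex 4.2 3.8 2.9
   vertex 3.8 4.2 4.4
   vertex 4.3 3.6 3.3
  endloop
 endfacet
 facet normal 0.911 0.336 -0.240
  outer loop
   vertex 4.2 3.8 2.9
   vertex 4.4 3.4 3.1
   vertex 3.9 2.9 0.5
  endloop
 endfacet
 facet normal 0.894 0.447 0.000
  outer loop
   vertex 4.2 3.8 2.9
   vertex 4.3 3.6 3.3
   vertex 4.4 3.4 3.1
  endloop
 endfacet
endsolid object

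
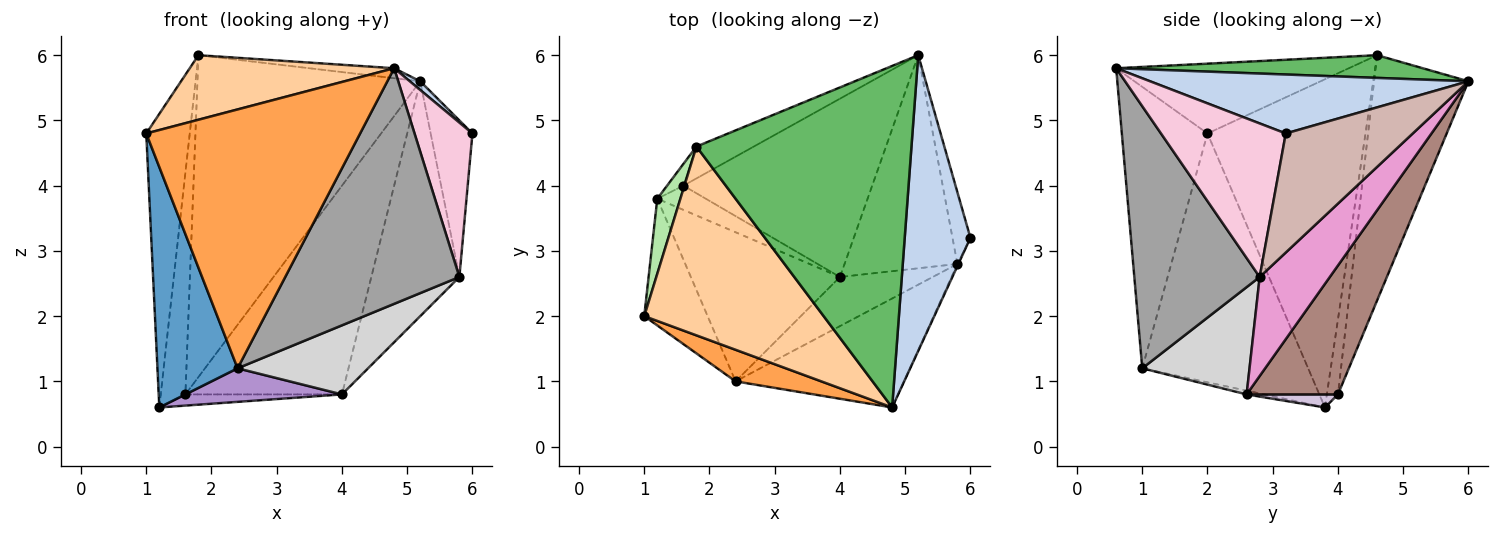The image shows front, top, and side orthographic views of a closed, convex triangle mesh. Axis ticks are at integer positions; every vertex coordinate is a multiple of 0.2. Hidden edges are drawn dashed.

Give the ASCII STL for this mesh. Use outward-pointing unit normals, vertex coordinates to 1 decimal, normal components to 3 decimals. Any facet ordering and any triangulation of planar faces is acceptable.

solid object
 facet normal -0.878 -0.424 -0.224
  outer loop
   vertex 2.4 1.0 1.2
   vertex 1.0 2.0 4.8
   vertex 1.2 3.8 0.6
  endloop
 endfacet
 facet normal 0.668 -0.022 0.744
  outer loop
   vertex 4.8 0.6 5.8
   vertex 6.0 3.2 4.8
   vertex 5.2 6.0 5.6
  endloop
 endfacet
 facet normal -0.369 -0.922 0.113
  outer loop
   vertex 4.8 0.6 5.8
   vertex 1.0 2.0 4.8
   vertex 2.4 1.0 1.2
  endloop
 endfacet
 facet normal -0.346 -0.304 0.888
  outer loop
   vertex 1.8 4.6 6.0
   vertex 1.0 2.0 4.8
   vertex 4.8 0.6 5.8
  endloop
 endfacet
 facet normal 0.105 0.029 0.994
  outer loop
   vertex 1.8 4.6 6.0
   vertex 4.8 0.6 5.8
   vertex 5.2 6.0 5.6
  endloop
 endfacet
 facet normal -0.962 0.265 0.068
  outer loop
   vertex 1.8 4.6 6.0
   vertex 1.2 3.8 0.6
   vertex 1.0 2.0 4.8
  endloop
 endfacet
 facet normal -0.388 0.917 -0.091
  outer loop
   vertex 1.8 4.6 6.0
   vertex 5.2 6.0 5.6
   vertex 1.6 4.0 0.8
  endloop
 endfacet
 facet normal -0.409 0.908 -0.089
  outer loop
   vertex 1.8 4.6 6.0
   vertex 1.6 4.0 0.8
   vertex 1.2 3.8 0.6
  endloop
 endfacet
 facet normal -0.024 -0.219 -0.975
  outer loop
   vertex 4.0 2.6 0.8
   vertex 2.4 1.0 1.2
   vertex 1.2 3.8 0.6
  endloop
 endfacet
 facet normal 0.237 0.407 -0.882
  outer loop
   vertex 4.0 2.6 0.8
   vertex 1.2 3.8 0.6
   vertex 1.6 4.0 0.8
  endloop
 endfacet
 facet normal 0.405 0.695 -0.594
  outer loop
   vertex 4.0 2.6 0.8
   vertex 1.6 4.0 0.8
   vertex 5.2 6.0 5.6
  endloop
 endfacet
 facet normal 0.940 0.309 -0.142
  outer loop
   vertex 5.8 2.8 2.6
   vertex 5.2 6.0 5.6
   vertex 6.0 3.2 4.8
  endloop
 endfacet
 facet normal 0.508 0.638 -0.579
  outer loop
   vertex 5.8 2.8 2.6
   vertex 4.0 2.6 0.8
   vertex 5.2 6.0 5.6
  endloop
 endfacet
 facet normal 0.907 -0.421 -0.006
  outer loop
   vertex 5.8 2.8 2.6
   vertex 6.0 3.2 4.8
   vertex 4.8 0.6 5.8
  endloop
 endfacet
 facet normal 0.547 -0.760 -0.351
  outer loop
   vertex 5.8 2.8 2.6
   vertex 4.8 0.6 5.8
   vertex 2.4 1.0 1.2
  endloop
 endfacet
 facet normal 0.557 -0.677 -0.481
  outer loop
   vertex 5.8 2.8 2.6
   vertex 2.4 1.0 1.2
   vertex 4.0 2.6 0.8
  endloop
 endfacet
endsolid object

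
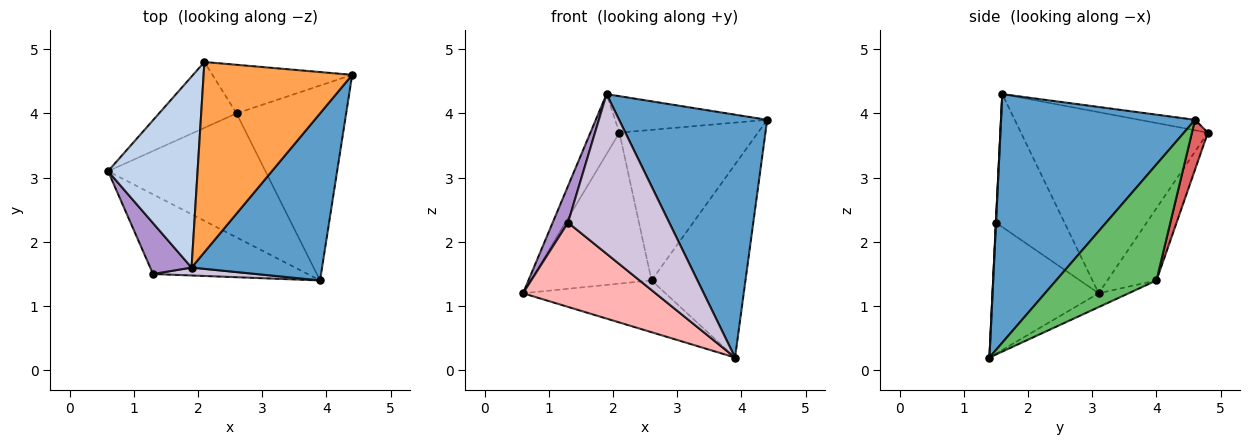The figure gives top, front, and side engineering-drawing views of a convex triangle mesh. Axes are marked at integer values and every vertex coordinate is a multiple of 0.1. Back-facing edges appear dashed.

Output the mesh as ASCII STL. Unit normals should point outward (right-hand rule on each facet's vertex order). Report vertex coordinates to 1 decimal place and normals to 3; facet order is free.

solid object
 facet normal 0.734 -0.560 0.385
  outer loop
   vertex 1.9 1.6 4.3
   vertex 3.9 1.4 0.2
   vertex 4.4 4.6 3.9
  endloop
 endfacet
 facet normal -0.888 0.138 0.439
  outer loop
   vertex 2.1 4.8 3.7
   vertex 0.6 3.1 1.2
   vertex 1.9 1.6 4.3
  endloop
 endfacet
 facet normal -0.069 0.188 0.980
  outer loop
   vertex 2.1 4.8 3.7
   vertex 1.9 1.6 4.3
   vertex 4.4 4.6 3.9
  endloop
 endfacet
 facet normal -0.081 0.384 -0.920
  outer loop
   vertex 2.6 4.0 1.4
   vertex 3.9 1.4 0.2
   vertex 0.6 3.1 1.2
  endloop
 endfacet
 facet normal 0.601 0.563 -0.568
  outer loop
   vertex 2.6 4.0 1.4
   vertex 4.4 4.6 3.9
   vertex 3.9 1.4 0.2
  endloop
 endfacet
 facet normal -0.349 0.859 -0.375
  outer loop
   vertex 2.6 4.0 1.4
   vertex 0.6 3.1 1.2
   vertex 2.1 4.8 3.7
  endloop
 endfacet
 facet normal 0.109 0.946 -0.305
  outer loop
   vertex 2.6 4.0 1.4
   vertex 2.1 4.8 3.7
   vertex 4.4 4.6 3.9
  endloop
 endfacet
 facet normal -0.503 -0.628 -0.593
  outer loop
   vertex 1.3 1.5 2.3
   vertex 0.6 3.1 1.2
   vertex 3.9 1.4 0.2
  endloop
 endfacet
 facet normal -0.934 -0.209 0.291
  outer loop
   vertex 1.3 1.5 2.3
   vertex 1.9 1.6 4.3
   vertex 0.6 3.1 1.2
  endloop
 endfacet
 facet normal 0.002 -0.999 0.049
  outer loop
   vertex 1.3 1.5 2.3
   vertex 3.9 1.4 0.2
   vertex 1.9 1.6 4.3
  endloop
 endfacet
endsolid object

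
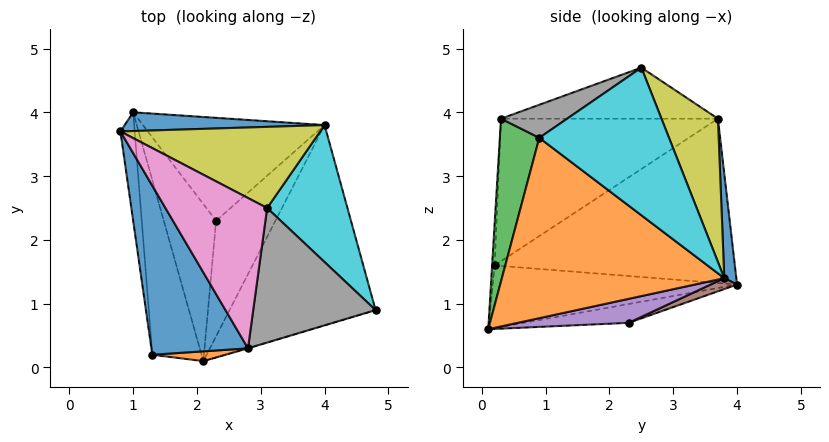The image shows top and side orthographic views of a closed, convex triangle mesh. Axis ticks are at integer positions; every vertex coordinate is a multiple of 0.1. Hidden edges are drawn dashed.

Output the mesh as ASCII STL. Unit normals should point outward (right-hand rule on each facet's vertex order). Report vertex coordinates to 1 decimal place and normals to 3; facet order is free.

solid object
 facet normal 0.062 0.991 0.119
  outer loop
   vertex 4.0 3.8 1.4
   vertex 1.0 4.0 1.3
   vertex 0.8 3.7 3.9
  endloop
 endfacet
 facet normal 0.752 -0.254 -0.609
  outer loop
   vertex 4.0 3.8 1.4
   vertex 4.8 0.9 3.6
   vertex 2.1 0.1 0.6
  endloop
 endfacet
 facet normal 0.287 -0.958 -0.003
  outer loop
   vertex 2.8 0.3 3.9
   vertex 2.1 0.1 0.6
   vertex 4.8 0.9 3.6
  endloop
 endfacet
 facet normal -0.337 0.073 -0.939
  outer loop
   vertex 2.3 2.3 0.7
   vertex 2.1 0.1 0.6
   vertex 1.0 4.0 1.3
  endloop
 endfacet
 facet normal 0.375 0.008 -0.927
  outer loop
   vertex 2.3 2.3 0.7
   vertex 4.0 3.8 1.4
   vertex 2.1 0.1 0.6
  endloop
 endfacet
 facet normal 0.056 0.370 -0.927
  outer loop
   vertex 2.3 2.3 0.7
   vertex 1.0 4.0 1.3
   vertex 4.0 3.8 1.4
  endloop
 endfacet
 facet normal -0.434 -0.255 0.864
  outer loop
   vertex 3.1 2.5 4.7
   vertex 0.8 3.7 3.9
   vertex 2.8 0.3 3.9
  endloop
 endfacet
 facet normal 0.243 -0.361 0.900
  outer loop
   vertex 3.1 2.5 4.7
   vertex 2.8 0.3 3.9
   vertex 4.8 0.9 3.6
  endloop
 endfacet
 facet normal 0.301 0.856 0.419
  outer loop
   vertex 3.1 2.5 4.7
   vertex 4.0 3.8 1.4
   vertex 0.8 3.7 3.9
  endloop
 endfacet
 facet normal 0.752 0.518 0.409
  outer loop
   vertex 3.1 2.5 4.7
   vertex 4.8 0.9 3.6
   vertex 4.0 3.8 1.4
  endloop
 endfacet
 facet normal -0.744 -0.438 0.504
  outer loop
   vertex 1.3 0.2 1.6
   vertex 2.8 0.3 3.9
   vertex 0.8 3.7 3.9
  endloop
 endfacet
 facet normal -0.039 -0.997 0.069
  outer loop
   vertex 1.3 0.2 1.6
   vertex 2.1 0.1 0.6
   vertex 2.8 0.3 3.9
  endloop
 endfacet
 facet normal -0.993 -0.085 -0.086
  outer loop
   vertex 1.3 0.2 1.6
   vertex 0.8 3.7 3.9
   vertex 1.0 4.0 1.3
  endloop
 endfacet
 facet normal -0.781 -0.110 -0.614
  outer loop
   vertex 1.3 0.2 1.6
   vertex 1.0 4.0 1.3
   vertex 2.1 0.1 0.6
  endloop
 endfacet
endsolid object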